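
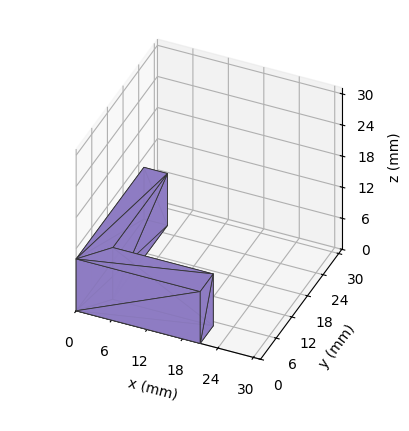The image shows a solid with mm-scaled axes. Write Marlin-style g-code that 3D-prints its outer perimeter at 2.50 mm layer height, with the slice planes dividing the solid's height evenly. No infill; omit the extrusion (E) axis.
Reading the render: the shape is an L-shaped prism: outer 21 × 26 mm, arm thicknesses ≈ 5 mm (horizontal) and 4 mm (vertical), extruded 10 mm in z (dimensions read to the nearest mm from the axis ticks). For the g-code, the solid's height is divided into equal slices at the stated Δz and each level perimeter traced with G1 moves after a G0 lift.

; perimeter-only toolpath
G21 ; units = mm
G90 ; absolute positioning
G28 ; home
; layer 1
G0 Z2.50
G0 X0.00 Y0.00
G1 X21.00 Y0.00
G1 X21.00 Y5.00
G1 X4.00 Y5.00
G1 X4.00 Y26.00
G1 X0.00 Y26.00
G1 X0.00 Y0.00
; layer 2
G0 Z5.00
G0 X0.00 Y0.00
G1 X21.00 Y0.00
G1 X21.00 Y5.00
G1 X4.00 Y5.00
G1 X4.00 Y26.00
G1 X0.00 Y26.00
G1 X0.00 Y0.00
; layer 3
G0 Z7.50
G0 X0.00 Y0.00
G1 X21.00 Y0.00
G1 X21.00 Y5.00
G1 X4.00 Y5.00
G1 X4.00 Y26.00
G1 X0.00 Y26.00
G1 X0.00 Y0.00
; layer 4
G0 Z10.00
G0 X0.00 Y0.00
G1 X21.00 Y0.00
G1 X21.00 Y5.00
G1 X4.00 Y5.00
G1 X4.00 Y26.00
G1 X0.00 Y26.00
G1 X0.00 Y0.00
M2 ; end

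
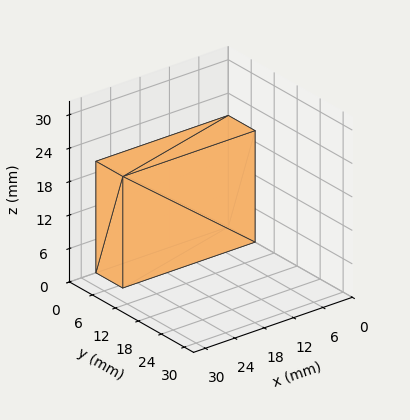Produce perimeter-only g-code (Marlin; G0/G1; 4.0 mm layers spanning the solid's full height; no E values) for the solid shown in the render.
Reading the render: the shape is a rectangular box, roughly 27 × 7 mm footprint and 20 mm tall (dimensions read to the nearest mm from the axis ticks). For the g-code, the solid's height is divided into equal slices at the stated Δz and each level perimeter traced with G1 moves after a G0 lift.

; perimeter-only toolpath
G21 ; units = mm
G90 ; absolute positioning
G28 ; home
; layer 1
G0 Z4.0
G0 X0.0 Y0.0
G1 X27.0 Y0.0
G1 X27.0 Y7.0
G1 X0.0 Y7.0
G1 X0.0 Y0.0
; layer 2
G0 Z8.0
G0 X0.0 Y0.0
G1 X27.0 Y0.0
G1 X27.0 Y7.0
G1 X0.0 Y7.0
G1 X0.0 Y0.0
; layer 3
G0 Z12.0
G0 X0.0 Y0.0
G1 X27.0 Y0.0
G1 X27.0 Y7.0
G1 X0.0 Y7.0
G1 X0.0 Y0.0
; layer 4
G0 Z16.0
G0 X0.0 Y0.0
G1 X27.0 Y0.0
G1 X27.0 Y7.0
G1 X0.0 Y7.0
G1 X0.0 Y0.0
; layer 5
G0 Z20.0
G0 X0.0 Y0.0
G1 X27.0 Y0.0
G1 X27.0 Y7.0
G1 X0.0 Y7.0
G1 X0.0 Y0.0
M2 ; end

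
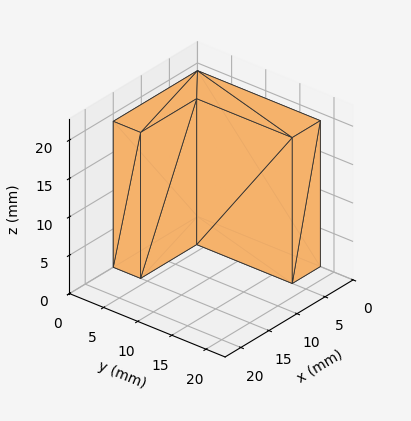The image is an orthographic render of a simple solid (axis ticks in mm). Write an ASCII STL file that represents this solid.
Reading the render: the shape is an L-shaped prism: outer 15 × 18 mm, arm thicknesses ≈ 4 mm (horizontal) and 5 mm (vertical), extruded 19 mm in z (dimensions read to the nearest mm from the axis ticks). For the STL, each face is triangulated and given an outward normal.

solid part
  facet normal 0.0000 0.0000 -1.0000
    outer loop
      vertex 15.0 4.0 0.0
      vertex 15.0 0.0 0.0
      vertex 0.0 0.0 0.0
    endloop
  endfacet
  facet normal 0.0000 0.0000 -1.0000
    outer loop
      vertex 5.0 4.0 0.0
      vertex 15.0 4.0 0.0
      vertex 0.0 0.0 0.0
    endloop
  endfacet
  facet normal 0.0000 0.0000 -1.0000
    outer loop
      vertex 5.0 18.0 0.0
      vertex 5.0 4.0 0.0
      vertex 0.0 0.0 0.0
    endloop
  endfacet
  facet normal 0.0000 0.0000 -1.0000
    outer loop
      vertex 0.0 18.0 0.0
      vertex 5.0 18.0 0.0
      vertex 0.0 0.0 0.0
    endloop
  endfacet
  facet normal 0.0000 0.0000 1.0000
    outer loop
      vertex 0.0 0.0 19.0
      vertex 15.0 0.0 19.0
      vertex 15.0 4.0 19.0
    endloop
  endfacet
  facet normal 0.0000 0.0000 1.0000
    outer loop
      vertex 0.0 0.0 19.0
      vertex 15.0 4.0 19.0
      vertex 5.0 4.0 19.0
    endloop
  endfacet
  facet normal 0.0000 0.0000 1.0000
    outer loop
      vertex 0.0 0.0 19.0
      vertex 5.0 4.0 19.0
      vertex 5.0 18.0 19.0
    endloop
  endfacet
  facet normal 0.0000 0.0000 1.0000
    outer loop
      vertex 0.0 0.0 19.0
      vertex 5.0 18.0 19.0
      vertex 0.0 18.0 19.0
    endloop
  endfacet
  facet normal 0.0000 -1.0000 0.0000
    outer loop
      vertex 0.0 0.0 0.0
      vertex 15.0 0.0 0.0
      vertex 15.0 0.0 19.0
    endloop
  endfacet
  facet normal 0.0000 -1.0000 0.0000
    outer loop
      vertex 0.0 0.0 0.0
      vertex 15.0 0.0 19.0
      vertex 0.0 0.0 19.0
    endloop
  endfacet
  facet normal 1.0000 0.0000 0.0000
    outer loop
      vertex 15.0 0.0 0.0
      vertex 15.0 4.0 0.0
      vertex 15.0 4.0 19.0
    endloop
  endfacet
  facet normal 1.0000 0.0000 0.0000
    outer loop
      vertex 15.0 0.0 0.0
      vertex 15.0 4.0 19.0
      vertex 15.0 0.0 19.0
    endloop
  endfacet
  facet normal 0.0000 1.0000 0.0000
    outer loop
      vertex 15.0 4.0 0.0
      vertex 5.0 4.0 0.0
      vertex 5.0 4.0 19.0
    endloop
  endfacet
  facet normal 0.0000 1.0000 0.0000
    outer loop
      vertex 15.0 4.0 0.0
      vertex 5.0 4.0 19.0
      vertex 15.0 4.0 19.0
    endloop
  endfacet
  facet normal 1.0000 0.0000 0.0000
    outer loop
      vertex 5.0 4.0 0.0
      vertex 5.0 18.0 0.0
      vertex 5.0 18.0 19.0
    endloop
  endfacet
  facet normal 1.0000 0.0000 0.0000
    outer loop
      vertex 5.0 4.0 0.0
      vertex 5.0 18.0 19.0
      vertex 5.0 4.0 19.0
    endloop
  endfacet
  facet normal 0.0000 1.0000 0.0000
    outer loop
      vertex 5.0 18.0 0.0
      vertex 0.0 18.0 0.0
      vertex 0.0 18.0 19.0
    endloop
  endfacet
  facet normal 0.0000 1.0000 0.0000
    outer loop
      vertex 5.0 18.0 0.0
      vertex 0.0 18.0 19.0
      vertex 5.0 18.0 19.0
    endloop
  endfacet
  facet normal -1.0000 0.0000 0.0000
    outer loop
      vertex 0.0 18.0 0.0
      vertex 0.0 0.0 0.0
      vertex 0.0 0.0 19.0
    endloop
  endfacet
  facet normal -1.0000 0.0000 0.0000
    outer loop
      vertex 0.0 18.0 0.0
      vertex 0.0 0.0 19.0
      vertex 0.0 18.0 19.0
    endloop
  endfacet
endsolid part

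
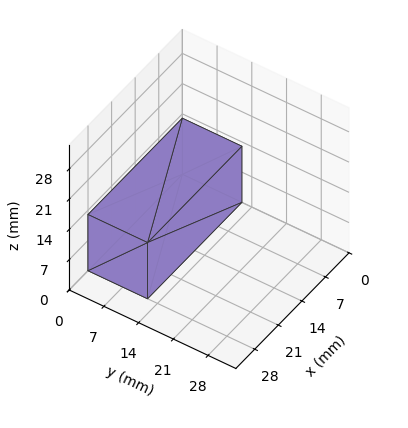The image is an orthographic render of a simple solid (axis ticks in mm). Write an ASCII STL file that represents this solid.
Reading the render: the shape is a rectangular box, roughly 28 × 12 mm footprint and 13 mm tall (dimensions read to the nearest mm from the axis ticks). For the STL, each face is triangulated and given an outward normal.

solid part
  facet normal 0.0000 0.0000 -1.0000
    outer loop
      vertex 28.00 12.00 0.00
      vertex 28.00 0.00 0.00
      vertex 0.00 0.00 0.00
    endloop
  endfacet
  facet normal 0.0000 0.0000 -1.0000
    outer loop
      vertex 0.00 12.00 0.00
      vertex 28.00 12.00 0.00
      vertex 0.00 0.00 0.00
    endloop
  endfacet
  facet normal 0.0000 0.0000 1.0000
    outer loop
      vertex 0.00 0.00 13.00
      vertex 28.00 0.00 13.00
      vertex 28.00 12.00 13.00
    endloop
  endfacet
  facet normal 0.0000 0.0000 1.0000
    outer loop
      vertex 0.00 0.00 13.00
      vertex 28.00 12.00 13.00
      vertex 0.00 12.00 13.00
    endloop
  endfacet
  facet normal 0.0000 -1.0000 0.0000
    outer loop
      vertex 0.00 0.00 0.00
      vertex 28.00 0.00 0.00
      vertex 28.00 0.00 13.00
    endloop
  endfacet
  facet normal 0.0000 -1.0000 0.0000
    outer loop
      vertex 0.00 0.00 0.00
      vertex 28.00 0.00 13.00
      vertex 0.00 0.00 13.00
    endloop
  endfacet
  facet normal 0.0000 1.0000 0.0000
    outer loop
      vertex 28.00 12.00 13.00
      vertex 28.00 12.00 0.00
      vertex 0.00 12.00 0.00
    endloop
  endfacet
  facet normal 0.0000 1.0000 0.0000
    outer loop
      vertex 0.00 12.00 13.00
      vertex 28.00 12.00 13.00
      vertex 0.00 12.00 0.00
    endloop
  endfacet
  facet normal -1.0000 0.0000 0.0000
    outer loop
      vertex 0.00 12.00 13.00
      vertex 0.00 12.00 0.00
      vertex 0.00 0.00 0.00
    endloop
  endfacet
  facet normal -1.0000 0.0000 0.0000
    outer loop
      vertex 0.00 0.00 13.00
      vertex 0.00 12.00 13.00
      vertex 0.00 0.00 0.00
    endloop
  endfacet
  facet normal 1.0000 0.0000 0.0000
    outer loop
      vertex 28.00 0.00 0.00
      vertex 28.00 12.00 0.00
      vertex 28.00 12.00 13.00
    endloop
  endfacet
  facet normal 1.0000 0.0000 0.0000
    outer loop
      vertex 28.00 0.00 0.00
      vertex 28.00 12.00 13.00
      vertex 28.00 0.00 13.00
    endloop
  endfacet
endsolid part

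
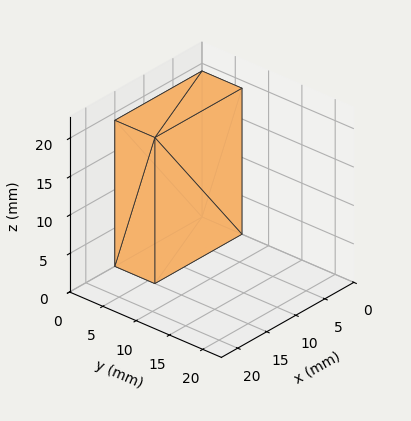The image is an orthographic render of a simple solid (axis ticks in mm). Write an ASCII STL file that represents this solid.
Reading the render: the shape is a rectangular box, roughly 15 × 6 mm footprint and 19 mm tall (dimensions read to the nearest mm from the axis ticks). For the STL, each face is triangulated and given an outward normal.

solid part
  facet normal 0.0000 0.0000 -1.0000
    outer loop
      vertex 15.000 6.000 0.000
      vertex 15.000 0.000 0.000
      vertex 0.000 0.000 0.000
    endloop
  endfacet
  facet normal 0.0000 0.0000 -1.0000
    outer loop
      vertex 0.000 6.000 0.000
      vertex 15.000 6.000 0.000
      vertex 0.000 0.000 0.000
    endloop
  endfacet
  facet normal 0.0000 0.0000 1.0000
    outer loop
      vertex 0.000 0.000 19.000
      vertex 15.000 0.000 19.000
      vertex 15.000 6.000 19.000
    endloop
  endfacet
  facet normal 0.0000 0.0000 1.0000
    outer loop
      vertex 0.000 0.000 19.000
      vertex 15.000 6.000 19.000
      vertex 0.000 6.000 19.000
    endloop
  endfacet
  facet normal 0.0000 -1.0000 0.0000
    outer loop
      vertex 0.000 0.000 0.000
      vertex 15.000 0.000 0.000
      vertex 15.000 0.000 19.000
    endloop
  endfacet
  facet normal 0.0000 -1.0000 0.0000
    outer loop
      vertex 0.000 0.000 0.000
      vertex 15.000 0.000 19.000
      vertex 0.000 0.000 19.000
    endloop
  endfacet
  facet normal 0.0000 1.0000 0.0000
    outer loop
      vertex 15.000 6.000 19.000
      vertex 15.000 6.000 0.000
      vertex 0.000 6.000 0.000
    endloop
  endfacet
  facet normal 0.0000 1.0000 0.0000
    outer loop
      vertex 0.000 6.000 19.000
      vertex 15.000 6.000 19.000
      vertex 0.000 6.000 0.000
    endloop
  endfacet
  facet normal -1.0000 0.0000 0.0000
    outer loop
      vertex 0.000 6.000 19.000
      vertex 0.000 6.000 0.000
      vertex 0.000 0.000 0.000
    endloop
  endfacet
  facet normal -1.0000 0.0000 0.0000
    outer loop
      vertex 0.000 0.000 19.000
      vertex 0.000 6.000 19.000
      vertex 0.000 0.000 0.000
    endloop
  endfacet
  facet normal 1.0000 0.0000 0.0000
    outer loop
      vertex 15.000 0.000 0.000
      vertex 15.000 6.000 0.000
      vertex 15.000 6.000 19.000
    endloop
  endfacet
  facet normal 1.0000 0.0000 0.0000
    outer loop
      vertex 15.000 0.000 0.000
      vertex 15.000 6.000 19.000
      vertex 15.000 0.000 19.000
    endloop
  endfacet
endsolid part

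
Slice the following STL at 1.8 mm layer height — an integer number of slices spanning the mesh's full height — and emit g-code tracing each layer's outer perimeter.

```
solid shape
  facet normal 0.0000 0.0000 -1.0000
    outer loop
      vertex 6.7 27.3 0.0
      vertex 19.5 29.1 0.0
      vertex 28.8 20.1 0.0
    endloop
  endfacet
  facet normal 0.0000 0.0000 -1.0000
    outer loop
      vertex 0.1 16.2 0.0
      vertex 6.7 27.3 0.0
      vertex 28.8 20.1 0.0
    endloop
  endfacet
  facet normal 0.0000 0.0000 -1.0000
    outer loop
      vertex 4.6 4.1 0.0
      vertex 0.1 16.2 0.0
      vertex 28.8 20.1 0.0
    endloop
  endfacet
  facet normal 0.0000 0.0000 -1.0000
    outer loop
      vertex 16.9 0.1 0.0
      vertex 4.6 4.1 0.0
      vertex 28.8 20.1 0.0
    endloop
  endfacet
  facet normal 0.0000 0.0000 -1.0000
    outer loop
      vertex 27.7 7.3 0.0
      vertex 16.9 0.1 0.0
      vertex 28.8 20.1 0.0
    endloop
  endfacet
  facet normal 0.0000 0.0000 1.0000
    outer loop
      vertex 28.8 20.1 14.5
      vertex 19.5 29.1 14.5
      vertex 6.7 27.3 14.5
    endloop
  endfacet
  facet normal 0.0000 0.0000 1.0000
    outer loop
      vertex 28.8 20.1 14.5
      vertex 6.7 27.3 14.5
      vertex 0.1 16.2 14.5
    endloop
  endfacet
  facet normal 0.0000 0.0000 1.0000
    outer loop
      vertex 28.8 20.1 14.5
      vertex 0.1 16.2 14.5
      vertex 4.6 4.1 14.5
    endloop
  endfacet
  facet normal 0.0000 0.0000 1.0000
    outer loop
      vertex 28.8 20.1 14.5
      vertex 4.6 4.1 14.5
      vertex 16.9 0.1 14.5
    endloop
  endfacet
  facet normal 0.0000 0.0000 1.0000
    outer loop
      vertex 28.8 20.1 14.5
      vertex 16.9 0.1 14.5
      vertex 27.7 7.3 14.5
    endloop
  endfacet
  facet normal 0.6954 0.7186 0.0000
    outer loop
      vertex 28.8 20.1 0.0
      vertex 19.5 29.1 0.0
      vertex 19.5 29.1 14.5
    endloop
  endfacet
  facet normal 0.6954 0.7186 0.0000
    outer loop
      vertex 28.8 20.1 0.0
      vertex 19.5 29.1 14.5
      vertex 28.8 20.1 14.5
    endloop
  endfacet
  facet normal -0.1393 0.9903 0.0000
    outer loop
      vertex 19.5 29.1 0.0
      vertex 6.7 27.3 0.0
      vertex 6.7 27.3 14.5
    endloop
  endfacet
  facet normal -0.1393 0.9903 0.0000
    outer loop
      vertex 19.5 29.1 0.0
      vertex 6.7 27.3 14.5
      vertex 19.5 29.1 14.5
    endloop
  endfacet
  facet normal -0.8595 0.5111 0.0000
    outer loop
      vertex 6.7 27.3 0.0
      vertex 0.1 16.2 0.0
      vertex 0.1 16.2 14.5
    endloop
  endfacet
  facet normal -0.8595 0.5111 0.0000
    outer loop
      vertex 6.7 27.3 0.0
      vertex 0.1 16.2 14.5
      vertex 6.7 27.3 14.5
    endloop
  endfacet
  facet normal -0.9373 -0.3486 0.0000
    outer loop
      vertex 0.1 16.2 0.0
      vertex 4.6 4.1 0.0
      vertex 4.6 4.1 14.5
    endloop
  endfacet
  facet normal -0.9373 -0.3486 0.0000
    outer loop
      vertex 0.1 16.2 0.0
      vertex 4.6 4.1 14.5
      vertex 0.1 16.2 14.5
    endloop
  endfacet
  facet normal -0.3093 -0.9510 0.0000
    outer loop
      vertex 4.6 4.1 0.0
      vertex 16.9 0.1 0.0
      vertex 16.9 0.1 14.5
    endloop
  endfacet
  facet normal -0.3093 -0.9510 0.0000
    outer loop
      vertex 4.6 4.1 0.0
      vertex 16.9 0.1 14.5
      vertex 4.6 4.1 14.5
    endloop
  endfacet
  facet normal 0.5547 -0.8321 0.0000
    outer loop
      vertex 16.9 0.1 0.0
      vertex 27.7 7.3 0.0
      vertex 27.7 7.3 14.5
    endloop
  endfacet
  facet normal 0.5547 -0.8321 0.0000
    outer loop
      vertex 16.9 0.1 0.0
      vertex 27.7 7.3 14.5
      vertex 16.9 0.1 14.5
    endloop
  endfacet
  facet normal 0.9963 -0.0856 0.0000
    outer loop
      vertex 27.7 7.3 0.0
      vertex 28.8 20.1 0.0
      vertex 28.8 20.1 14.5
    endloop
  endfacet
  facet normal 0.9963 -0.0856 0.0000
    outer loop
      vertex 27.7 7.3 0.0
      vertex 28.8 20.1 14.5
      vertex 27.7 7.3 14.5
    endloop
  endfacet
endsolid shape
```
; perimeter-only toolpath
G21 ; units = mm
G90 ; absolute positioning
G28 ; home
; layer 1
G0 Z1.8
G0 X28.8 Y20.1
G1 X19.5 Y29.1
G1 X6.7 Y27.3
G1 X0.1 Y16.2
G1 X4.6 Y4.1
G1 X16.9 Y0.1
G1 X27.7 Y7.3
G1 X28.8 Y20.1
; layer 2
G0 Z3.6
G0 X28.8 Y20.1
G1 X19.5 Y29.1
G1 X6.7 Y27.3
G1 X0.1 Y16.2
G1 X4.6 Y4.1
G1 X16.9 Y0.1
G1 X27.7 Y7.3
G1 X28.8 Y20.1
; layer 3
G0 Z5.4
G0 X28.8 Y20.1
G1 X19.5 Y29.1
G1 X6.7 Y27.3
G1 X0.1 Y16.2
G1 X4.6 Y4.1
G1 X16.9 Y0.1
G1 X27.7 Y7.3
G1 X28.8 Y20.1
; layer 4
G0 Z7.2
G0 X28.8 Y20.1
G1 X19.5 Y29.1
G1 X6.7 Y27.3
G1 X0.1 Y16.2
G1 X4.6 Y4.1
G1 X16.9 Y0.1
G1 X27.7 Y7.3
G1 X28.8 Y20.1
; layer 5
G0 Z9.1
G0 X28.8 Y20.1
G1 X19.5 Y29.1
G1 X6.7 Y27.3
G1 X0.1 Y16.2
G1 X4.6 Y4.1
G1 X16.9 Y0.1
G1 X27.7 Y7.3
G1 X28.8 Y20.1
; layer 6
G0 Z10.9
G0 X28.8 Y20.1
G1 X19.5 Y29.1
G1 X6.7 Y27.3
G1 X0.1 Y16.2
G1 X4.6 Y4.1
G1 X16.9 Y0.1
G1 X27.7 Y7.3
G1 X28.8 Y20.1
; layer 7
G0 Z12.7
G0 X28.8 Y20.1
G1 X19.5 Y29.1
G1 X6.7 Y27.3
G1 X0.1 Y16.2
G1 X4.6 Y4.1
G1 X16.9 Y0.1
G1 X27.7 Y7.3
G1 X28.8 Y20.1
; layer 8
G0 Z14.5
G0 X28.8 Y20.1
G1 X19.5 Y29.1
G1 X6.7 Y27.3
G1 X0.1 Y16.2
G1 X4.6 Y4.1
G1 X16.9 Y0.1
G1 X27.7 Y7.3
G1 X28.8 Y20.1
M2 ; end

The solid is a regular 7-sided prism (a cylinder approximated with 7 flat sides), circumscribed radius ≈ 14.9 mm, height ≈ 14.5 mm. Slicing at Δz = 1.8 mm — 8 equal slices spanning the solid's height, so layer i sits at z = i·h/8 — gives 8 non-empty perimeters. Each is a 7-segment closed polygon; G0 lifts to the layer z and rapids to the start vertex, then G1 traces the edges.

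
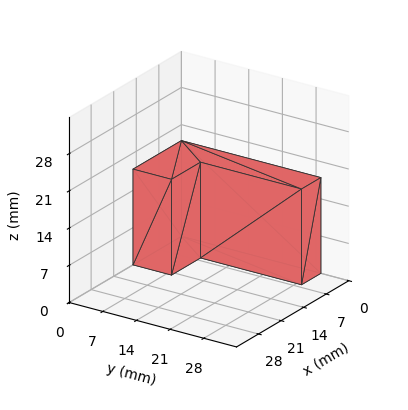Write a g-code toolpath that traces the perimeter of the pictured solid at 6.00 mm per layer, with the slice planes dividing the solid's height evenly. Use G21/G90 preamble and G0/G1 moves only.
Reading the render: the shape is an L-shaped prism: outer 15 × 29 mm, arm thicknesses ≈ 8 mm (horizontal) and 6 mm (vertical), extruded 18 mm in z (dimensions read to the nearest mm from the axis ticks). For the g-code, the solid's height is divided into equal slices at the stated Δz and each level perimeter traced with G1 moves after a G0 lift.

; perimeter-only toolpath
G21 ; units = mm
G90 ; absolute positioning
G28 ; home
; layer 1
G0 Z6.00
G0 X0.00 Y0.00
G1 X15.00 Y0.00
G1 X15.00 Y8.00
G1 X6.00 Y8.00
G1 X6.00 Y29.00
G1 X0.00 Y29.00
G1 X0.00 Y0.00
; layer 2
G0 Z12.00
G0 X0.00 Y0.00
G1 X15.00 Y0.00
G1 X15.00 Y8.00
G1 X6.00 Y8.00
G1 X6.00 Y29.00
G1 X0.00 Y29.00
G1 X0.00 Y0.00
; layer 3
G0 Z18.00
G0 X0.00 Y0.00
G1 X15.00 Y0.00
G1 X15.00 Y8.00
G1 X6.00 Y8.00
G1 X6.00 Y29.00
G1 X0.00 Y29.00
G1 X0.00 Y0.00
M2 ; end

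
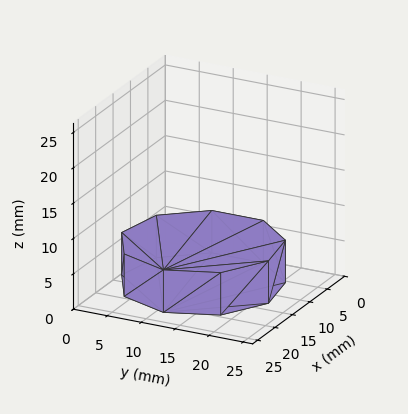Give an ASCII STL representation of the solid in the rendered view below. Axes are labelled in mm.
Reading the render: the shape is a regular 9-sided prism (a cylinder approximated with 9 flat sides), circumscribed radius ≈ 11 mm, height ≈ 6 mm (dimensions read to the nearest mm from the axis ticks). For the STL, each face is triangulated and given an outward normal.

solid part
  facet normal 0.0000 0.0000 -1.0000
    outer loop
      vertex 12.9 21.8 0.0
      vertex 19.4 18.1 0.0
      vertex 22.0 11.0 0.0
    endloop
  endfacet
  facet normal 0.0000 0.0000 -1.0000
    outer loop
      vertex 5.5 20.5 0.0
      vertex 12.9 21.8 0.0
      vertex 22.0 11.0 0.0
    endloop
  endfacet
  facet normal 0.0000 0.0000 -1.0000
    outer loop
      vertex 0.7 14.8 0.0
      vertex 5.5 20.5 0.0
      vertex 22.0 11.0 0.0
    endloop
  endfacet
  facet normal 0.0000 0.0000 -1.0000
    outer loop
      vertex 0.7 7.2 0.0
      vertex 0.7 14.8 0.0
      vertex 22.0 11.0 0.0
    endloop
  endfacet
  facet normal 0.0000 0.0000 -1.0000
    outer loop
      vertex 5.5 1.5 0.0
      vertex 0.7 7.2 0.0
      vertex 22.0 11.0 0.0
    endloop
  endfacet
  facet normal 0.0000 0.0000 -1.0000
    outer loop
      vertex 12.9 0.2 0.0
      vertex 5.5 1.5 0.0
      vertex 22.0 11.0 0.0
    endloop
  endfacet
  facet normal 0.0000 0.0000 -1.0000
    outer loop
      vertex 19.4 3.9 0.0
      vertex 12.9 0.2 0.0
      vertex 22.0 11.0 0.0
    endloop
  endfacet
  facet normal 0.0000 0.0000 1.0000
    outer loop
      vertex 22.0 11.0 6.0
      vertex 19.4 18.1 6.0
      vertex 12.9 21.8 6.0
    endloop
  endfacet
  facet normal 0.0000 0.0000 1.0000
    outer loop
      vertex 22.0 11.0 6.0
      vertex 12.9 21.8 6.0
      vertex 5.5 20.5 6.0
    endloop
  endfacet
  facet normal 0.0000 0.0000 1.0000
    outer loop
      vertex 22.0 11.0 6.0
      vertex 5.5 20.5 6.0
      vertex 0.7 14.8 6.0
    endloop
  endfacet
  facet normal 0.0000 0.0000 1.0000
    outer loop
      vertex 22.0 11.0 6.0
      vertex 0.7 14.8 6.0
      vertex 0.7 7.2 6.0
    endloop
  endfacet
  facet normal 0.0000 0.0000 1.0000
    outer loop
      vertex 22.0 11.0 6.0
      vertex 0.7 7.2 6.0
      vertex 5.5 1.5 6.0
    endloop
  endfacet
  facet normal 0.0000 0.0000 1.0000
    outer loop
      vertex 22.0 11.0 6.0
      vertex 5.5 1.5 6.0
      vertex 12.9 0.2 6.0
    endloop
  endfacet
  facet normal 0.0000 0.0000 1.0000
    outer loop
      vertex 22.0 11.0 6.0
      vertex 12.9 0.2 6.0
      vertex 19.4 3.9 6.0
    endloop
  endfacet
  facet normal 0.9390 0.3439 0.0000
    outer loop
      vertex 22.0 11.0 0.0
      vertex 19.4 18.1 0.0
      vertex 19.4 18.1 6.0
    endloop
  endfacet
  facet normal 0.9390 0.3439 0.0000
    outer loop
      vertex 22.0 11.0 0.0
      vertex 19.4 18.1 6.0
      vertex 22.0 11.0 6.0
    endloop
  endfacet
  facet normal 0.4947 0.8691 0.0000
    outer loop
      vertex 19.4 18.1 0.0
      vertex 12.9 21.8 0.0
      vertex 12.9 21.8 6.0
    endloop
  endfacet
  facet normal 0.4947 0.8691 0.0000
    outer loop
      vertex 19.4 18.1 0.0
      vertex 12.9 21.8 6.0
      vertex 19.4 18.1 6.0
    endloop
  endfacet
  facet normal -0.1730 0.9849 0.0000
    outer loop
      vertex 12.9 21.8 0.0
      vertex 5.5 20.5 0.0
      vertex 5.5 20.5 6.0
    endloop
  endfacet
  facet normal -0.1730 0.9849 0.0000
    outer loop
      vertex 12.9 21.8 0.0
      vertex 5.5 20.5 6.0
      vertex 12.9 21.8 6.0
    endloop
  endfacet
  facet normal -0.7649 0.6441 0.0000
    outer loop
      vertex 5.5 20.5 0.0
      vertex 0.7 14.8 0.0
      vertex 0.7 14.8 6.0
    endloop
  endfacet
  facet normal -0.7649 0.6441 0.0000
    outer loop
      vertex 5.5 20.5 0.0
      vertex 0.7 14.8 6.0
      vertex 5.5 20.5 6.0
    endloop
  endfacet
  facet normal -1.0000 0.0000 0.0000
    outer loop
      vertex 0.7 14.8 0.0
      vertex 0.7 7.2 0.0
      vertex 0.7 7.2 6.0
    endloop
  endfacet
  facet normal -1.0000 0.0000 0.0000
    outer loop
      vertex 0.7 14.8 0.0
      vertex 0.7 7.2 6.0
      vertex 0.7 14.8 6.0
    endloop
  endfacet
  facet normal -0.7649 -0.6441 0.0000
    outer loop
      vertex 0.7 7.2 0.0
      vertex 5.5 1.5 0.0
      vertex 5.5 1.5 6.0
    endloop
  endfacet
  facet normal -0.7649 -0.6441 0.0000
    outer loop
      vertex 0.7 7.2 0.0
      vertex 5.5 1.5 6.0
      vertex 0.7 7.2 6.0
    endloop
  endfacet
  facet normal -0.1730 -0.9849 0.0000
    outer loop
      vertex 5.5 1.5 0.0
      vertex 12.9 0.2 0.0
      vertex 12.9 0.2 6.0
    endloop
  endfacet
  facet normal -0.1730 -0.9849 0.0000
    outer loop
      vertex 5.5 1.5 0.0
      vertex 12.9 0.2 6.0
      vertex 5.5 1.5 6.0
    endloop
  endfacet
  facet normal 0.4947 -0.8691 0.0000
    outer loop
      vertex 12.9 0.2 0.0
      vertex 19.4 3.9 0.0
      vertex 19.4 3.9 6.0
    endloop
  endfacet
  facet normal 0.4947 -0.8691 0.0000
    outer loop
      vertex 12.9 0.2 0.0
      vertex 19.4 3.9 6.0
      vertex 12.9 0.2 6.0
    endloop
  endfacet
  facet normal 0.9390 -0.3439 0.0000
    outer loop
      vertex 19.4 3.9 0.0
      vertex 22.0 11.0 0.0
      vertex 22.0 11.0 6.0
    endloop
  endfacet
  facet normal 0.9390 -0.3439 0.0000
    outer loop
      vertex 19.4 3.9 0.0
      vertex 22.0 11.0 6.0
      vertex 19.4 3.9 6.0
    endloop
  endfacet
endsolid part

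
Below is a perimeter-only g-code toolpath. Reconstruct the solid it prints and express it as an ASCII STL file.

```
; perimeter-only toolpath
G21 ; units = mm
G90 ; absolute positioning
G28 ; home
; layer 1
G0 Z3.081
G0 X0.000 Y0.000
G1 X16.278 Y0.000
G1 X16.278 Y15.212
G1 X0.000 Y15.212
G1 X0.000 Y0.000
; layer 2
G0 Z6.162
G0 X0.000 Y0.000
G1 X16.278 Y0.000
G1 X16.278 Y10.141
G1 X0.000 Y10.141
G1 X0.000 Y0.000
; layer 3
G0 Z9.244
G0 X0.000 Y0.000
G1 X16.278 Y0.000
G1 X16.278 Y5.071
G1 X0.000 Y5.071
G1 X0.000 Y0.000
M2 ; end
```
solid part
  facet normal 0.0000 0.0000 -1.0000
    outer loop
      vertex 16.278 20.282 0.000
      vertex 16.278 0.000 0.000
      vertex 0.000 0.000 0.000
    endloop
  endfacet
  facet normal 0.0000 0.0000 -1.0000
    outer loop
      vertex 0.000 20.282 0.000
      vertex 16.278 20.282 0.000
      vertex 0.000 0.000 0.000
    endloop
  endfacet
  facet normal 0.0000 -1.0000 0.0000
    outer loop
      vertex 0.000 0.000 0.000
      vertex 16.278 0.000 0.000
      vertex 16.278 0.000 12.325
    endloop
  endfacet
  facet normal 0.0000 -1.0000 0.0000
    outer loop
      vertex 0.000 0.000 0.000
      vertex 16.278 0.000 12.325
      vertex 0.000 0.000 12.325
    endloop
  endfacet
  facet normal 0.0000 0.5193 0.8546
    outer loop
      vertex 0.000 0.000 12.325
      vertex 16.278 0.000 12.325
      vertex 16.278 20.282 0.000
    endloop
  endfacet
  facet normal 0.0000 0.5193 0.8546
    outer loop
      vertex 0.000 0.000 12.325
      vertex 16.278 20.282 0.000
      vertex 0.000 20.282 0.000
    endloop
  endfacet
  facet normal -1.0000 0.0000 0.0000
    outer loop
      vertex 0.000 0.000 12.325
      vertex 0.000 20.282 0.000
      vertex 0.000 0.000 0.000
    endloop
  endfacet
  facet normal 1.0000 0.0000 0.0000
    outer loop
      vertex 16.278 0.000 0.000
      vertex 16.278 20.282 0.000
      vertex 16.278 0.000 12.325
    endloop
  endfacet
endsolid part

The G0 Z moves step by Δz≈3.081 mm. The G1 loops shrink linearly with z, so the solid tapers from its base footprint up to z≈12.3. Closing with a flat bottom cap and the tapered top and triangulating gives 8 facets — a wedge (ramp): 16.3 × 20.3 mm base, rising to 12.3 mm along the y=0 edge and sloping linearly to z=0 at y=20.3.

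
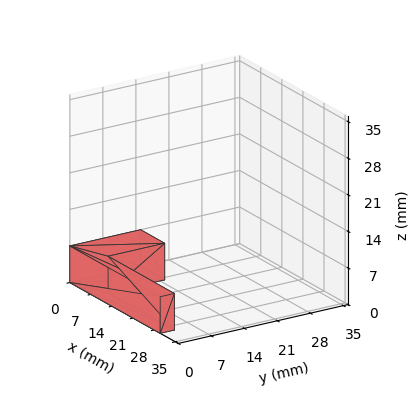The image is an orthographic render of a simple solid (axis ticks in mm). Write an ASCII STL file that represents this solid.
Reading the render: the shape is an L-shaped prism: outer 30 × 15 mm, arm thicknesses ≈ 3 mm (horizontal) and 8 mm (vertical), extruded 7 mm in z (dimensions read to the nearest mm from the axis ticks). For the STL, each face is triangulated and given an outward normal.

solid part
  facet normal 0.0000 0.0000 -1.0000
    outer loop
      vertex 30.000 3.000 0.000
      vertex 30.000 0.000 0.000
      vertex 0.000 0.000 0.000
    endloop
  endfacet
  facet normal 0.0000 0.0000 -1.0000
    outer loop
      vertex 8.000 3.000 0.000
      vertex 30.000 3.000 0.000
      vertex 0.000 0.000 0.000
    endloop
  endfacet
  facet normal 0.0000 0.0000 -1.0000
    outer loop
      vertex 8.000 15.000 0.000
      vertex 8.000 3.000 0.000
      vertex 0.000 0.000 0.000
    endloop
  endfacet
  facet normal 0.0000 0.0000 -1.0000
    outer loop
      vertex 0.000 15.000 0.000
      vertex 8.000 15.000 0.000
      vertex 0.000 0.000 0.000
    endloop
  endfacet
  facet normal 0.0000 0.0000 1.0000
    outer loop
      vertex 0.000 0.000 7.000
      vertex 30.000 0.000 7.000
      vertex 30.000 3.000 7.000
    endloop
  endfacet
  facet normal 0.0000 0.0000 1.0000
    outer loop
      vertex 0.000 0.000 7.000
      vertex 30.000 3.000 7.000
      vertex 8.000 3.000 7.000
    endloop
  endfacet
  facet normal 0.0000 0.0000 1.0000
    outer loop
      vertex 0.000 0.000 7.000
      vertex 8.000 3.000 7.000
      vertex 8.000 15.000 7.000
    endloop
  endfacet
  facet normal 0.0000 0.0000 1.0000
    outer loop
      vertex 0.000 0.000 7.000
      vertex 8.000 15.000 7.000
      vertex 0.000 15.000 7.000
    endloop
  endfacet
  facet normal 0.0000 -1.0000 0.0000
    outer loop
      vertex 0.000 0.000 0.000
      vertex 30.000 0.000 0.000
      vertex 30.000 0.000 7.000
    endloop
  endfacet
  facet normal 0.0000 -1.0000 0.0000
    outer loop
      vertex 0.000 0.000 0.000
      vertex 30.000 0.000 7.000
      vertex 0.000 0.000 7.000
    endloop
  endfacet
  facet normal 1.0000 0.0000 0.0000
    outer loop
      vertex 30.000 0.000 0.000
      vertex 30.000 3.000 0.000
      vertex 30.000 3.000 7.000
    endloop
  endfacet
  facet normal 1.0000 0.0000 0.0000
    outer loop
      vertex 30.000 0.000 0.000
      vertex 30.000 3.000 7.000
      vertex 30.000 0.000 7.000
    endloop
  endfacet
  facet normal 0.0000 1.0000 0.0000
    outer loop
      vertex 30.000 3.000 0.000
      vertex 8.000 3.000 0.000
      vertex 8.000 3.000 7.000
    endloop
  endfacet
  facet normal 0.0000 1.0000 0.0000
    outer loop
      vertex 30.000 3.000 0.000
      vertex 8.000 3.000 7.000
      vertex 30.000 3.000 7.000
    endloop
  endfacet
  facet normal 1.0000 0.0000 0.0000
    outer loop
      vertex 8.000 3.000 0.000
      vertex 8.000 15.000 0.000
      vertex 8.000 15.000 7.000
    endloop
  endfacet
  facet normal 1.0000 0.0000 0.0000
    outer loop
      vertex 8.000 3.000 0.000
      vertex 8.000 15.000 7.000
      vertex 8.000 3.000 7.000
    endloop
  endfacet
  facet normal 0.0000 1.0000 0.0000
    outer loop
      vertex 8.000 15.000 0.000
      vertex 0.000 15.000 0.000
      vertex 0.000 15.000 7.000
    endloop
  endfacet
  facet normal 0.0000 1.0000 0.0000
    outer loop
      vertex 8.000 15.000 0.000
      vertex 0.000 15.000 7.000
      vertex 8.000 15.000 7.000
    endloop
  endfacet
  facet normal -1.0000 0.0000 0.0000
    outer loop
      vertex 0.000 15.000 0.000
      vertex 0.000 0.000 0.000
      vertex 0.000 0.000 7.000
    endloop
  endfacet
  facet normal -1.0000 0.0000 0.0000
    outer loop
      vertex 0.000 15.000 0.000
      vertex 0.000 0.000 7.000
      vertex 0.000 15.000 7.000
    endloop
  endfacet
endsolid part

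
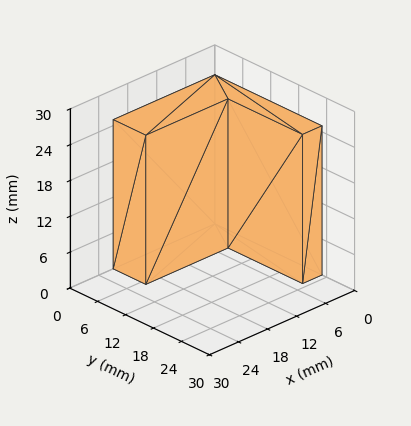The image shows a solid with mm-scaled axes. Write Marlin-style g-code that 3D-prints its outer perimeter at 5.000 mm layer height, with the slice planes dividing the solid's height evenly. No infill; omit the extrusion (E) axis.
Reading the render: the shape is an L-shaped prism: outer 21 × 23 mm, arm thicknesses ≈ 7 mm (horizontal) and 4 mm (vertical), extruded 25 mm in z (dimensions read to the nearest mm from the axis ticks). For the g-code, the solid's height is divided into equal slices at the stated Δz and each level perimeter traced with G1 moves after a G0 lift.

; perimeter-only toolpath
G21 ; units = mm
G90 ; absolute positioning
G28 ; home
; layer 1
G0 Z5.000
G0 X0.000 Y0.000
G1 X21.000 Y0.000
G1 X21.000 Y7.000
G1 X4.000 Y7.000
G1 X4.000 Y23.000
G1 X0.000 Y23.000
G1 X0.000 Y0.000
; layer 2
G0 Z10.000
G0 X0.000 Y0.000
G1 X21.000 Y0.000
G1 X21.000 Y7.000
G1 X4.000 Y7.000
G1 X4.000 Y23.000
G1 X0.000 Y23.000
G1 X0.000 Y0.000
; layer 3
G0 Z15.000
G0 X0.000 Y0.000
G1 X21.000 Y0.000
G1 X21.000 Y7.000
G1 X4.000 Y7.000
G1 X4.000 Y23.000
G1 X0.000 Y23.000
G1 X0.000 Y0.000
; layer 4
G0 Z20.000
G0 X0.000 Y0.000
G1 X21.000 Y0.000
G1 X21.000 Y7.000
G1 X4.000 Y7.000
G1 X4.000 Y23.000
G1 X0.000 Y23.000
G1 X0.000 Y0.000
; layer 5
G0 Z25.000
G0 X0.000 Y0.000
G1 X21.000 Y0.000
G1 X21.000 Y7.000
G1 X4.000 Y7.000
G1 X4.000 Y23.000
G1 X0.000 Y23.000
G1 X0.000 Y0.000
M2 ; end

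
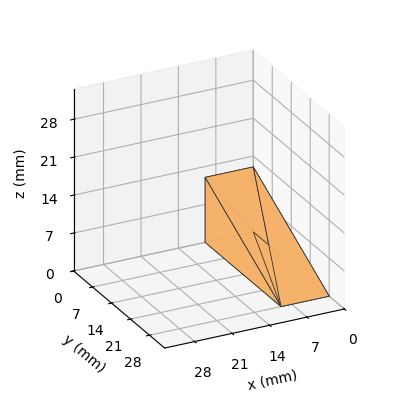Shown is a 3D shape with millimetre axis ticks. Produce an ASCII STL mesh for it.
Reading the render: the shape is a wedge (ramp): 9 × 28 mm base, rising to 12 mm along the y=0 edge and sloping linearly to z=0 at y=28 (dimensions read to the nearest mm from the axis ticks). For the STL, each face is triangulated and given an outward normal.

solid part
  facet normal 0.0000 0.0000 -1.0000
    outer loop
      vertex 9.000 28.000 0.000
      vertex 9.000 0.000 0.000
      vertex 0.000 0.000 0.000
    endloop
  endfacet
  facet normal 0.0000 0.0000 -1.0000
    outer loop
      vertex 0.000 28.000 0.000
      vertex 9.000 28.000 0.000
      vertex 0.000 0.000 0.000
    endloop
  endfacet
  facet normal 0.0000 -1.0000 0.0000
    outer loop
      vertex 0.000 0.000 0.000
      vertex 9.000 0.000 0.000
      vertex 9.000 0.000 12.000
    endloop
  endfacet
  facet normal 0.0000 -1.0000 0.0000
    outer loop
      vertex 0.000 0.000 0.000
      vertex 9.000 0.000 12.000
      vertex 0.000 0.000 12.000
    endloop
  endfacet
  facet normal 0.0000 0.3939 0.9191
    outer loop
      vertex 0.000 0.000 12.000
      vertex 9.000 0.000 12.000
      vertex 9.000 28.000 0.000
    endloop
  endfacet
  facet normal 0.0000 0.3939 0.9191
    outer loop
      vertex 0.000 0.000 12.000
      vertex 9.000 28.000 0.000
      vertex 0.000 28.000 0.000
    endloop
  endfacet
  facet normal -1.0000 0.0000 0.0000
    outer loop
      vertex 0.000 0.000 12.000
      vertex 0.000 28.000 0.000
      vertex 0.000 0.000 0.000
    endloop
  endfacet
  facet normal 1.0000 0.0000 0.0000
    outer loop
      vertex 9.000 0.000 0.000
      vertex 9.000 28.000 0.000
      vertex 9.000 0.000 12.000
    endloop
  endfacet
endsolid part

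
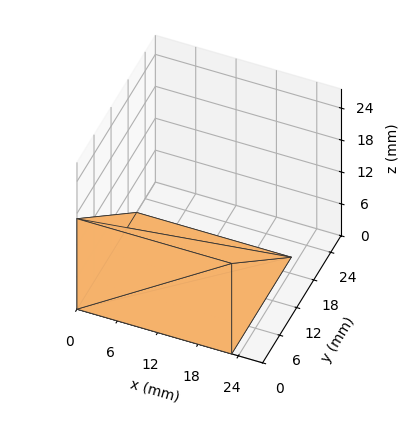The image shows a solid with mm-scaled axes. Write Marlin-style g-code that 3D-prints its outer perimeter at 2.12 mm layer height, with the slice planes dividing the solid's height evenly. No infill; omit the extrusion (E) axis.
Reading the render: the shape is a wedge (ramp): 23 × 21 mm base, rising to 17 mm along the y=0 edge and sloping linearly to z=0 at y=21 (dimensions read to the nearest mm from the axis ticks). For the g-code, the solid's height is divided into equal slices at the stated Δz and each level perimeter traced with G1 moves after a G0 lift.

; perimeter-only toolpath
G21 ; units = mm
G90 ; absolute positioning
G28 ; home
; layer 1
G0 Z2.12
G0 X0.00 Y0.00
G1 X23.00 Y0.00
G1 X23.00 Y18.38
G1 X0.00 Y18.38
G1 X0.00 Y0.00
; layer 2
G0 Z4.25
G0 X0.00 Y0.00
G1 X23.00 Y0.00
G1 X23.00 Y15.75
G1 X0.00 Y15.75
G1 X0.00 Y0.00
; layer 3
G0 Z6.38
G0 X0.00 Y0.00
G1 X23.00 Y0.00
G1 X23.00 Y13.12
G1 X0.00 Y13.12
G1 X0.00 Y0.00
; layer 4
G0 Z8.50
G0 X0.00 Y0.00
G1 X23.00 Y0.00
G1 X23.00 Y10.50
G1 X0.00 Y10.50
G1 X0.00 Y0.00
; layer 5
G0 Z10.62
G0 X0.00 Y0.00
G1 X23.00 Y0.00
G1 X23.00 Y7.88
G1 X0.00 Y7.88
G1 X0.00 Y0.00
; layer 6
G0 Z12.75
G0 X0.00 Y0.00
G1 X23.00 Y0.00
G1 X23.00 Y5.25
G1 X0.00 Y5.25
G1 X0.00 Y0.00
; layer 7
G0 Z14.88
G0 X0.00 Y0.00
G1 X23.00 Y0.00
G1 X23.00 Y2.62
G1 X0.00 Y2.62
G1 X0.00 Y0.00
M2 ; end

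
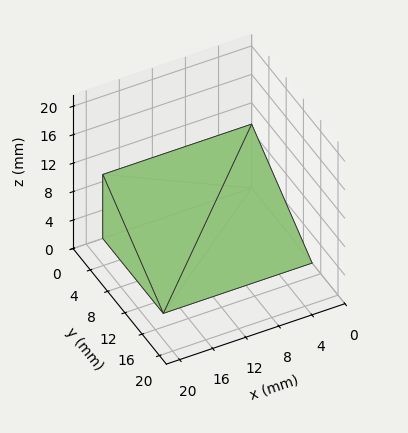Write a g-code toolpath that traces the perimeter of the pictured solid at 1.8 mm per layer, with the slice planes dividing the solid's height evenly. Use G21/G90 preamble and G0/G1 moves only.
Reading the render: the shape is a wedge (ramp): 18 × 14 mm base, rising to 9 mm along the y=0 edge and sloping linearly to z=0 at y=14 (dimensions read to the nearest mm from the axis ticks). For the g-code, the solid's height is divided into equal slices at the stated Δz and each level perimeter traced with G1 moves after a G0 lift.

; perimeter-only toolpath
G21 ; units = mm
G90 ; absolute positioning
G28 ; home
; layer 1
G0 Z1.8
G0 X0.0 Y0.0
G1 X18.0 Y0.0
G1 X18.0 Y11.2
G1 X0.0 Y11.2
G1 X0.0 Y0.0
; layer 2
G0 Z3.6
G0 X0.0 Y0.0
G1 X18.0 Y0.0
G1 X18.0 Y8.4
G1 X0.0 Y8.4
G1 X0.0 Y0.0
; layer 3
G0 Z5.4
G0 X0.0 Y0.0
G1 X18.0 Y0.0
G1 X18.0 Y5.6
G1 X0.0 Y5.6
G1 X0.0 Y0.0
; layer 4
G0 Z7.2
G0 X0.0 Y0.0
G1 X18.0 Y0.0
G1 X18.0 Y2.8
G1 X0.0 Y2.8
G1 X0.0 Y0.0
M2 ; end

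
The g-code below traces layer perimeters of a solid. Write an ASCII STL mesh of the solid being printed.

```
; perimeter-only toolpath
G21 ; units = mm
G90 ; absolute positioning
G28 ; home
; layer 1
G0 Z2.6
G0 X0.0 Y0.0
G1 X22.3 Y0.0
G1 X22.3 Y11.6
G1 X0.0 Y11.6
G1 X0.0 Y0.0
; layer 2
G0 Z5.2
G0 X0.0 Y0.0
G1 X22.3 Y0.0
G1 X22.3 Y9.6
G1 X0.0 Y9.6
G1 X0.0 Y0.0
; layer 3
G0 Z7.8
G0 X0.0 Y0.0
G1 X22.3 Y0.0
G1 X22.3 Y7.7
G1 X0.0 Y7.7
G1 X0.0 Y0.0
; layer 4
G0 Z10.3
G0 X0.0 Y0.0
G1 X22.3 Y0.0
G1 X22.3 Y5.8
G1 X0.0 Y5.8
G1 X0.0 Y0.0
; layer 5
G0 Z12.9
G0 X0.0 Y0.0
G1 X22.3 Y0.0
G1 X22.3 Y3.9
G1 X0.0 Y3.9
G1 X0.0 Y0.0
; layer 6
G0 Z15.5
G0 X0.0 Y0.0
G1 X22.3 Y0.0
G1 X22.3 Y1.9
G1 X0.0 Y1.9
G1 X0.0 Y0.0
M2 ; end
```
solid part
  facet normal 0.0000 0.0000 -1.0000
    outer loop
      vertex 22.3 13.5 0.0
      vertex 22.3 0.0 0.0
      vertex 0.0 0.0 0.0
    endloop
  endfacet
  facet normal 0.0000 0.0000 -1.0000
    outer loop
      vertex 0.0 13.5 0.0
      vertex 22.3 13.5 0.0
      vertex 0.0 0.0 0.0
    endloop
  endfacet
  facet normal 0.0000 -1.0000 0.0000
    outer loop
      vertex 0.0 0.0 0.0
      vertex 22.3 0.0 0.0
      vertex 22.3 0.0 18.1
    endloop
  endfacet
  facet normal 0.0000 -1.0000 0.0000
    outer loop
      vertex 0.0 0.0 0.0
      vertex 22.3 0.0 18.1
      vertex 0.0 0.0 18.1
    endloop
  endfacet
  facet normal 0.0000 0.8016 0.5979
    outer loop
      vertex 0.0 0.0 18.1
      vertex 22.3 0.0 18.1
      vertex 22.3 13.5 0.0
    endloop
  endfacet
  facet normal 0.0000 0.8016 0.5979
    outer loop
      vertex 0.0 0.0 18.1
      vertex 22.3 13.5 0.0
      vertex 0.0 13.5 0.0
    endloop
  endfacet
  facet normal -1.0000 0.0000 0.0000
    outer loop
      vertex 0.0 0.0 18.1
      vertex 0.0 13.5 0.0
      vertex 0.0 0.0 0.0
    endloop
  endfacet
  facet normal 1.0000 0.0000 0.0000
    outer loop
      vertex 22.3 0.0 0.0
      vertex 22.3 13.5 0.0
      vertex 22.3 0.0 18.1
    endloop
  endfacet
endsolid part

The G0 Z moves step by Δz≈2.6 mm. The G1 loops shrink linearly with z, so the solid tapers from its base footprint up to z≈18.1. Closing with a flat bottom cap and the tapered top and triangulating gives 8 facets — a wedge (ramp): 22.3 × 13.5 mm base, rising to 18.1 mm along the y=0 edge and sloping linearly to z=0 at y=13.5.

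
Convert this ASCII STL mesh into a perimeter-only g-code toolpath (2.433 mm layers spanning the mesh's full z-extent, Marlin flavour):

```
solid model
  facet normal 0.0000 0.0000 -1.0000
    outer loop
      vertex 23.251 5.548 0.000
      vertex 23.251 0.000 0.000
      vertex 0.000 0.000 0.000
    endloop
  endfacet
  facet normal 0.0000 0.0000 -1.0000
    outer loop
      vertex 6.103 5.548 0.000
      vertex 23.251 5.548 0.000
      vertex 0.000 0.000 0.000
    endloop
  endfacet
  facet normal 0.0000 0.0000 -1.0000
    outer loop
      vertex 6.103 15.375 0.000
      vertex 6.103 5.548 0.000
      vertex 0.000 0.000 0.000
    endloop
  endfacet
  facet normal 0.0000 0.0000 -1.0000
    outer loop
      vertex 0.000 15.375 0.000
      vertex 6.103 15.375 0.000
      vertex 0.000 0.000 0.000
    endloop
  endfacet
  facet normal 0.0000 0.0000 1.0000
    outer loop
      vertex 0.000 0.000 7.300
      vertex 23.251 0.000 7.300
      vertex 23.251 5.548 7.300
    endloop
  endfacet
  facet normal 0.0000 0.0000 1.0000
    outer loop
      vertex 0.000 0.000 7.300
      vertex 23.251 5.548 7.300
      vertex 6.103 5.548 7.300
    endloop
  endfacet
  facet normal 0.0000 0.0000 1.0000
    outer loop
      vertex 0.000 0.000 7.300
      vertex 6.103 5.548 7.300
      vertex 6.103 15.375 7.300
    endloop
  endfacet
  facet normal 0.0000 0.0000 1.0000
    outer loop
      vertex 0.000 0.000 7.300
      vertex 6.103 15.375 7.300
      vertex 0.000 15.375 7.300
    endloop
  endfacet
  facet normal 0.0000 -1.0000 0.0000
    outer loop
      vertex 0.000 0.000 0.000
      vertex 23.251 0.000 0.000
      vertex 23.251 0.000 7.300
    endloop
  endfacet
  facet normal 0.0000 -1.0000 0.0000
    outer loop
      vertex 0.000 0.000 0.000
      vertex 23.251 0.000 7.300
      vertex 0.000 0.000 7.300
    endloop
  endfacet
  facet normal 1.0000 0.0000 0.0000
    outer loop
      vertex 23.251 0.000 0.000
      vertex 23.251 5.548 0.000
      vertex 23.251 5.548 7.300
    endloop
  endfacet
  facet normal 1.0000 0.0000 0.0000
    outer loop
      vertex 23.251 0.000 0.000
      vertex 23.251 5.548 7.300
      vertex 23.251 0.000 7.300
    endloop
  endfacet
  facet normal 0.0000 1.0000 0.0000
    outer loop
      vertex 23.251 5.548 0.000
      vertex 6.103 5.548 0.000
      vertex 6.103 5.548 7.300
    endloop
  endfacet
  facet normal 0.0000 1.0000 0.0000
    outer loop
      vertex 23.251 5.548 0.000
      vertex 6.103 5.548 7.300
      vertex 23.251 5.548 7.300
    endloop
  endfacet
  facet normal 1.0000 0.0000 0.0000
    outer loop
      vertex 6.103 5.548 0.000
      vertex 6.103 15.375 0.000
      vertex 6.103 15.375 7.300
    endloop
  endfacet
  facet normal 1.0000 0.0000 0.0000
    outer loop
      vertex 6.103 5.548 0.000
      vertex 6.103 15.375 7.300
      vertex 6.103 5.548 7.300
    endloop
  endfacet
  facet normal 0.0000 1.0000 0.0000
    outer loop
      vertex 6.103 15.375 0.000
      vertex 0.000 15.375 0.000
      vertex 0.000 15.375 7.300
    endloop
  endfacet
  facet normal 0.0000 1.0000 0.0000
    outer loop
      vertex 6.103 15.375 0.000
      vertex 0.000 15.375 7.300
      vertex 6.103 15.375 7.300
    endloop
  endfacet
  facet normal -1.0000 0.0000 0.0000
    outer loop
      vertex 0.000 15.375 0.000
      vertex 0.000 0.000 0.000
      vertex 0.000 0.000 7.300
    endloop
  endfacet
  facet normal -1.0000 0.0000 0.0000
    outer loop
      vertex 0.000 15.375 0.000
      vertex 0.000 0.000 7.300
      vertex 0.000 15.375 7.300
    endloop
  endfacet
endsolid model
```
; perimeter-only toolpath
G21 ; units = mm
G90 ; absolute positioning
G28 ; home
; layer 1
G0 Z2.433
G0 X0.000 Y0.000
G1 X23.251 Y0.000
G1 X23.251 Y5.548
G1 X6.103 Y5.548
G1 X6.103 Y15.375
G1 X0.000 Y15.375
G1 X0.000 Y0.000
; layer 2
G0 Z4.867
G0 X0.000 Y0.000
G1 X23.251 Y0.000
G1 X23.251 Y5.548
G1 X6.103 Y5.548
G1 X6.103 Y15.375
G1 X0.000 Y15.375
G1 X0.000 Y0.000
; layer 3
G0 Z7.300
G0 X0.000 Y0.000
G1 X23.251 Y0.000
G1 X23.251 Y5.548
G1 X6.103 Y5.548
G1 X6.103 Y15.375
G1 X0.000 Y15.375
G1 X0.000 Y0.000
M2 ; end

The solid is an L-shaped prism: outer 23.3 × 15.4 mm, arm thicknesses ≈ 5.55 mm (horizontal) and 6.1 mm (vertical), extruded 7.3 mm in z. Slicing at Δz = 2.433 mm — 3 equal slices spanning the solid's height, so layer i sits at z = i·h/3 — gives 3 non-empty perimeters. Each is a 6-segment closed polygon; G0 lifts to the layer z and rapids to the start vertex, then G1 traces the edges.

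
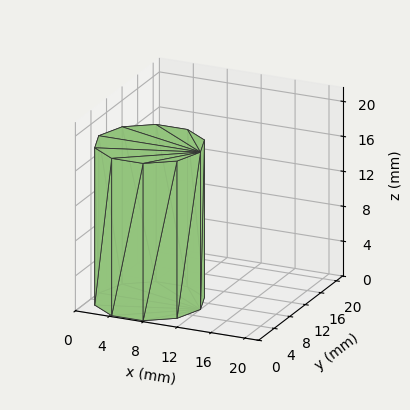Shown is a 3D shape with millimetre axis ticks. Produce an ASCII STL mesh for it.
Reading the render: the shape is a regular 10-sided prism (a cylinder approximated with 10 flat sides), circumscribed radius ≈ 6 mm, height ≈ 18 mm (dimensions read to the nearest mm from the axis ticks). For the STL, each face is triangulated and given an outward normal.

solid part
  facet normal 0.0000 0.0000 -1.0000
    outer loop
      vertex 7.854 11.706 0.000
      vertex 10.854 9.527 0.000
      vertex 12.000 6.000 0.000
    endloop
  endfacet
  facet normal 0.0000 0.0000 -1.0000
    outer loop
      vertex 4.146 11.706 0.000
      vertex 7.854 11.706 0.000
      vertex 12.000 6.000 0.000
    endloop
  endfacet
  facet normal 0.0000 0.0000 -1.0000
    outer loop
      vertex 1.146 9.527 0.000
      vertex 4.146 11.706 0.000
      vertex 12.000 6.000 0.000
    endloop
  endfacet
  facet normal 0.0000 0.0000 -1.0000
    outer loop
      vertex 0.000 6.000 0.000
      vertex 1.146 9.527 0.000
      vertex 12.000 6.000 0.000
    endloop
  endfacet
  facet normal 0.0000 0.0000 -1.0000
    outer loop
      vertex 1.146 2.473 0.000
      vertex 0.000 6.000 0.000
      vertex 12.000 6.000 0.000
    endloop
  endfacet
  facet normal 0.0000 0.0000 -1.0000
    outer loop
      vertex 4.146 0.294 0.000
      vertex 1.146 2.473 0.000
      vertex 12.000 6.000 0.000
    endloop
  endfacet
  facet normal 0.0000 0.0000 -1.0000
    outer loop
      vertex 7.854 0.294 0.000
      vertex 4.146 0.294 0.000
      vertex 12.000 6.000 0.000
    endloop
  endfacet
  facet normal 0.0000 0.0000 -1.0000
    outer loop
      vertex 10.854 2.473 0.000
      vertex 7.854 0.294 0.000
      vertex 12.000 6.000 0.000
    endloop
  endfacet
  facet normal 0.0000 0.0000 1.0000
    outer loop
      vertex 12.000 6.000 18.000
      vertex 10.854 9.527 18.000
      vertex 7.854 11.706 18.000
    endloop
  endfacet
  facet normal 0.0000 0.0000 1.0000
    outer loop
      vertex 12.000 6.000 18.000
      vertex 7.854 11.706 18.000
      vertex 4.146 11.706 18.000
    endloop
  endfacet
  facet normal 0.0000 0.0000 1.0000
    outer loop
      vertex 12.000 6.000 18.000
      vertex 4.146 11.706 18.000
      vertex 1.146 9.527 18.000
    endloop
  endfacet
  facet normal 0.0000 0.0000 1.0000
    outer loop
      vertex 12.000 6.000 18.000
      vertex 1.146 9.527 18.000
      vertex 0.000 6.000 18.000
    endloop
  endfacet
  facet normal 0.0000 0.0000 1.0000
    outer loop
      vertex 12.000 6.000 18.000
      vertex 0.000 6.000 18.000
      vertex 1.146 2.473 18.000
    endloop
  endfacet
  facet normal 0.0000 0.0000 1.0000
    outer loop
      vertex 12.000 6.000 18.000
      vertex 1.146 2.473 18.000
      vertex 4.146 0.294 18.000
    endloop
  endfacet
  facet normal 0.0000 0.0000 1.0000
    outer loop
      vertex 12.000 6.000 18.000
      vertex 4.146 0.294 18.000
      vertex 7.854 0.294 18.000
    endloop
  endfacet
  facet normal 0.0000 0.0000 1.0000
    outer loop
      vertex 12.000 6.000 18.000
      vertex 7.854 0.294 18.000
      vertex 10.854 2.473 18.000
    endloop
  endfacet
  facet normal 0.9511 0.3090 0.0000
    outer loop
      vertex 12.000 6.000 0.000
      vertex 10.854 9.527 0.000
      vertex 10.854 9.527 18.000
    endloop
  endfacet
  facet normal 0.9511 0.3090 0.0000
    outer loop
      vertex 12.000 6.000 0.000
      vertex 10.854 9.527 18.000
      vertex 12.000 6.000 18.000
    endloop
  endfacet
  facet normal 0.5877 0.8091 0.0000
    outer loop
      vertex 10.854 9.527 0.000
      vertex 7.854 11.706 0.000
      vertex 7.854 11.706 18.000
    endloop
  endfacet
  facet normal 0.5877 0.8091 0.0000
    outer loop
      vertex 10.854 9.527 0.000
      vertex 7.854 11.706 18.000
      vertex 10.854 9.527 18.000
    endloop
  endfacet
  facet normal 0.0000 1.0000 0.0000
    outer loop
      vertex 7.854 11.706 0.000
      vertex 4.146 11.706 0.000
      vertex 4.146 11.706 18.000
    endloop
  endfacet
  facet normal 0.0000 1.0000 0.0000
    outer loop
      vertex 7.854 11.706 0.000
      vertex 4.146 11.706 18.000
      vertex 7.854 11.706 18.000
    endloop
  endfacet
  facet normal -0.5877 0.8091 0.0000
    outer loop
      vertex 4.146 11.706 0.000
      vertex 1.146 9.527 0.000
      vertex 1.146 9.527 18.000
    endloop
  endfacet
  facet normal -0.5877 0.8091 0.0000
    outer loop
      vertex 4.146 11.706 0.000
      vertex 1.146 9.527 18.000
      vertex 4.146 11.706 18.000
    endloop
  endfacet
  facet normal -0.9511 0.3090 0.0000
    outer loop
      vertex 1.146 9.527 0.000
      vertex 0.000 6.000 0.000
      vertex 0.000 6.000 18.000
    endloop
  endfacet
  facet normal -0.9511 0.3090 0.0000
    outer loop
      vertex 1.146 9.527 0.000
      vertex 0.000 6.000 18.000
      vertex 1.146 9.527 18.000
    endloop
  endfacet
  facet normal -0.9511 -0.3090 0.0000
    outer loop
      vertex 0.000 6.000 0.000
      vertex 1.146 2.473 0.000
      vertex 1.146 2.473 18.000
    endloop
  endfacet
  facet normal -0.9511 -0.3090 0.0000
    outer loop
      vertex 0.000 6.000 0.000
      vertex 1.146 2.473 18.000
      vertex 0.000 6.000 18.000
    endloop
  endfacet
  facet normal -0.5877 -0.8091 0.0000
    outer loop
      vertex 1.146 2.473 0.000
      vertex 4.146 0.294 0.000
      vertex 4.146 0.294 18.000
    endloop
  endfacet
  facet normal -0.5877 -0.8091 0.0000
    outer loop
      vertex 1.146 2.473 0.000
      vertex 4.146 0.294 18.000
      vertex 1.146 2.473 18.000
    endloop
  endfacet
  facet normal 0.0000 -1.0000 0.0000
    outer loop
      vertex 4.146 0.294 0.000
      vertex 7.854 0.294 0.000
      vertex 7.854 0.294 18.000
    endloop
  endfacet
  facet normal 0.0000 -1.0000 0.0000
    outer loop
      vertex 4.146 0.294 0.000
      vertex 7.854 0.294 18.000
      vertex 4.146 0.294 18.000
    endloop
  endfacet
  facet normal 0.5877 -0.8091 0.0000
    outer loop
      vertex 7.854 0.294 0.000
      vertex 10.854 2.473 0.000
      vertex 10.854 2.473 18.000
    endloop
  endfacet
  facet normal 0.5877 -0.8091 0.0000
    outer loop
      vertex 7.854 0.294 0.000
      vertex 10.854 2.473 18.000
      vertex 7.854 0.294 18.000
    endloop
  endfacet
  facet normal 0.9511 -0.3090 0.0000
    outer loop
      vertex 10.854 2.473 0.000
      vertex 12.000 6.000 0.000
      vertex 12.000 6.000 18.000
    endloop
  endfacet
  facet normal 0.9511 -0.3090 0.0000
    outer loop
      vertex 10.854 2.473 0.000
      vertex 12.000 6.000 18.000
      vertex 10.854 2.473 18.000
    endloop
  endfacet
endsolid part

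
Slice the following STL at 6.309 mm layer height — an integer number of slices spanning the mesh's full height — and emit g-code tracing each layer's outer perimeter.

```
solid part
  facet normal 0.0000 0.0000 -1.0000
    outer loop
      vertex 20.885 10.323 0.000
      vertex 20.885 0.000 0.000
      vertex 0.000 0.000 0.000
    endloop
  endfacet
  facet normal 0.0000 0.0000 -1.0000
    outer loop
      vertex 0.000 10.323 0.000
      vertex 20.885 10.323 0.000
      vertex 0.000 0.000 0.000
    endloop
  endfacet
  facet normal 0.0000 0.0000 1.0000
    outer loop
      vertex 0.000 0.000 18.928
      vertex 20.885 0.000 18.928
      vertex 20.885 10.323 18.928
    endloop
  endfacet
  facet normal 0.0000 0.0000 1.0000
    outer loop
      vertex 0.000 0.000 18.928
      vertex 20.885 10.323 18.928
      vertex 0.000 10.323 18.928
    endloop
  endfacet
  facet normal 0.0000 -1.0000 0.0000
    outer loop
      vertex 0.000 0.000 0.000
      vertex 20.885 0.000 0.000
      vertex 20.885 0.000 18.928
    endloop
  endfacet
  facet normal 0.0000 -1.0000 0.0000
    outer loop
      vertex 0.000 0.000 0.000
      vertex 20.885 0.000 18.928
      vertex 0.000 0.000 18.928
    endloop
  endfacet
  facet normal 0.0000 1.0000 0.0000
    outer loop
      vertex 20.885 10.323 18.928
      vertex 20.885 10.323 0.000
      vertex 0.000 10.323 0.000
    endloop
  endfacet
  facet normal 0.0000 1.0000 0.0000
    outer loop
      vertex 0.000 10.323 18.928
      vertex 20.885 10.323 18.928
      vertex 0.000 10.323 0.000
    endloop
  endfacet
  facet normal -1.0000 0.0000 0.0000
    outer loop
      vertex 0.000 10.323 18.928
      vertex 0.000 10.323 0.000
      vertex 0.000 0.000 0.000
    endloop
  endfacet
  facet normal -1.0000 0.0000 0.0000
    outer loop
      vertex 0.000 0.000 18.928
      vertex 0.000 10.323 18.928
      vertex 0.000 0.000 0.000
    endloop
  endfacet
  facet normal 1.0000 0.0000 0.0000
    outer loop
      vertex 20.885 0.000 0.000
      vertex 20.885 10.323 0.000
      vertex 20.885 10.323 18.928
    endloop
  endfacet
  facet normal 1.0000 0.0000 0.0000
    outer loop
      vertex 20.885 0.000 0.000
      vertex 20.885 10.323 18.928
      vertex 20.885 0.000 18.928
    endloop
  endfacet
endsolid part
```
; perimeter-only toolpath
G21 ; units = mm
G90 ; absolute positioning
G28 ; home
; layer 1
G0 Z6.309
G0 X0.000 Y0.000
G1 X20.885 Y0.000
G1 X20.885 Y10.323
G1 X0.000 Y10.323
G1 X0.000 Y0.000
; layer 2
G0 Z12.619
G0 X0.000 Y0.000
G1 X20.885 Y0.000
G1 X20.885 Y10.323
G1 X0.000 Y10.323
G1 X0.000 Y0.000
; layer 3
G0 Z18.928
G0 X0.000 Y0.000
G1 X20.885 Y0.000
G1 X20.885 Y10.323
G1 X0.000 Y10.323
G1 X0.000 Y0.000
M2 ; end

The solid is a rectangular box, roughly 20.9 × 10.3 mm footprint and 18.9 mm tall. Slicing at Δz = 6.309 mm — 3 equal slices spanning the solid's height, so layer i sits at z = i·h/3 — gives 3 non-empty perimeters. Each is a 4-segment closed polygon; G0 lifts to the layer z and rapids to the start vertex, then G1 traces the edges.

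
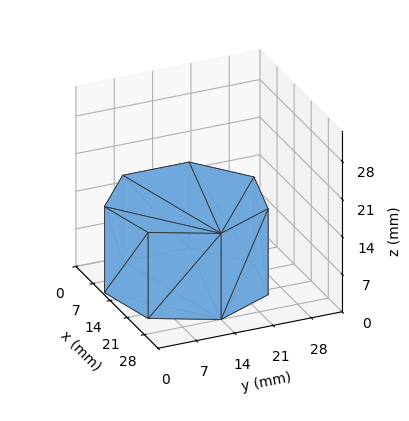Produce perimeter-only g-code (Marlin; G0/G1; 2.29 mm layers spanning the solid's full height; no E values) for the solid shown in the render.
Reading the render: the shape is a regular 7-sided prism (a cylinder approximated with 7 flat sides), circumscribed radius ≈ 14 mm, height ≈ 16 mm (dimensions read to the nearest mm from the axis ticks). For the g-code, the solid's height is divided into equal slices at the stated Δz and each level perimeter traced with G1 moves after a G0 lift.

; perimeter-only toolpath
G21 ; units = mm
G90 ; absolute positioning
G28 ; home
; layer 1
G0 Z2.29
G0 X28.00 Y14.00
G1 X22.73 Y24.95
G1 X10.88 Y27.65
G1 X1.39 Y20.07
G1 X1.39 Y7.93
G1 X10.88 Y0.35
G1 X22.73 Y3.05
G1 X28.00 Y14.00
; layer 2
G0 Z4.57
G0 X28.00 Y14.00
G1 X22.73 Y24.95
G1 X10.88 Y27.65
G1 X1.39 Y20.07
G1 X1.39 Y7.93
G1 X10.88 Y0.35
G1 X22.73 Y3.05
G1 X28.00 Y14.00
; layer 3
G0 Z6.86
G0 X28.00 Y14.00
G1 X22.73 Y24.95
G1 X10.88 Y27.65
G1 X1.39 Y20.07
G1 X1.39 Y7.93
G1 X10.88 Y0.35
G1 X22.73 Y3.05
G1 X28.00 Y14.00
; layer 4
G0 Z9.14
G0 X28.00 Y14.00
G1 X22.73 Y24.95
G1 X10.88 Y27.65
G1 X1.39 Y20.07
G1 X1.39 Y7.93
G1 X10.88 Y0.35
G1 X22.73 Y3.05
G1 X28.00 Y14.00
; layer 5
G0 Z11.43
G0 X28.00 Y14.00
G1 X22.73 Y24.95
G1 X10.88 Y27.65
G1 X1.39 Y20.07
G1 X1.39 Y7.93
G1 X10.88 Y0.35
G1 X22.73 Y3.05
G1 X28.00 Y14.00
; layer 6
G0 Z13.71
G0 X28.00 Y14.00
G1 X22.73 Y24.95
G1 X10.88 Y27.65
G1 X1.39 Y20.07
G1 X1.39 Y7.93
G1 X10.88 Y0.35
G1 X22.73 Y3.05
G1 X28.00 Y14.00
; layer 7
G0 Z16.00
G0 X28.00 Y14.00
G1 X22.73 Y24.95
G1 X10.88 Y27.65
G1 X1.39 Y20.07
G1 X1.39 Y7.93
G1 X10.88 Y0.35
G1 X22.73 Y3.05
G1 X28.00 Y14.00
M2 ; end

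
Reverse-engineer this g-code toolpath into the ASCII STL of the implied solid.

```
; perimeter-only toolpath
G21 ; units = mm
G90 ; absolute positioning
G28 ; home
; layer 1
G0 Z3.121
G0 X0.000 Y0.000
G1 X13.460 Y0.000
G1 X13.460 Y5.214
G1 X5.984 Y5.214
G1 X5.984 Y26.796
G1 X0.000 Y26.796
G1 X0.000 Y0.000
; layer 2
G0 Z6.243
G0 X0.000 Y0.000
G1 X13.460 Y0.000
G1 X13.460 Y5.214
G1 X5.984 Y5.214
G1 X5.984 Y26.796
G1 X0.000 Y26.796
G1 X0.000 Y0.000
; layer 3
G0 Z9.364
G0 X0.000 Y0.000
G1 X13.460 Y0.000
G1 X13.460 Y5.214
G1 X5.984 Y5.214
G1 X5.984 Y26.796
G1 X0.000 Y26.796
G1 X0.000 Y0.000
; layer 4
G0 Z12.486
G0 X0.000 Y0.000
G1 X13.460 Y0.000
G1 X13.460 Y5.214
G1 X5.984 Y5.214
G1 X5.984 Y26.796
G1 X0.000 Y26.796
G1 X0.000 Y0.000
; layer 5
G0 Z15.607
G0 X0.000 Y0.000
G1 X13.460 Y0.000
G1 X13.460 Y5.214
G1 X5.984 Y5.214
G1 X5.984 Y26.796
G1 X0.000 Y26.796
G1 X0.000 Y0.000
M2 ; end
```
solid part
  facet normal 0.0000 0.0000 -1.0000
    outer loop
      vertex 13.460 5.214 0.000
      vertex 13.460 0.000 0.000
      vertex 0.000 0.000 0.000
    endloop
  endfacet
  facet normal 0.0000 0.0000 -1.0000
    outer loop
      vertex 5.984 5.214 0.000
      vertex 13.460 5.214 0.000
      vertex 0.000 0.000 0.000
    endloop
  endfacet
  facet normal 0.0000 0.0000 -1.0000
    outer loop
      vertex 5.984 26.796 0.000
      vertex 5.984 5.214 0.000
      vertex 0.000 0.000 0.000
    endloop
  endfacet
  facet normal 0.0000 0.0000 -1.0000
    outer loop
      vertex 0.000 26.796 0.000
      vertex 5.984 26.796 0.000
      vertex 0.000 0.000 0.000
    endloop
  endfacet
  facet normal 0.0000 0.0000 1.0000
    outer loop
      vertex 0.000 0.000 15.607
      vertex 13.460 0.000 15.607
      vertex 13.460 5.214 15.607
    endloop
  endfacet
  facet normal 0.0000 0.0000 1.0000
    outer loop
      vertex 0.000 0.000 15.607
      vertex 13.460 5.214 15.607
      vertex 5.984 5.214 15.607
    endloop
  endfacet
  facet normal 0.0000 0.0000 1.0000
    outer loop
      vertex 0.000 0.000 15.607
      vertex 5.984 5.214 15.607
      vertex 5.984 26.796 15.607
    endloop
  endfacet
  facet normal 0.0000 0.0000 1.0000
    outer loop
      vertex 0.000 0.000 15.607
      vertex 5.984 26.796 15.607
      vertex 0.000 26.796 15.607
    endloop
  endfacet
  facet normal 0.0000 -1.0000 0.0000
    outer loop
      vertex 0.000 0.000 0.000
      vertex 13.460 0.000 0.000
      vertex 13.460 0.000 15.607
    endloop
  endfacet
  facet normal 0.0000 -1.0000 0.0000
    outer loop
      vertex 0.000 0.000 0.000
      vertex 13.460 0.000 15.607
      vertex 0.000 0.000 15.607
    endloop
  endfacet
  facet normal 1.0000 0.0000 0.0000
    outer loop
      vertex 13.460 0.000 0.000
      vertex 13.460 5.214 0.000
      vertex 13.460 5.214 15.607
    endloop
  endfacet
  facet normal 1.0000 0.0000 0.0000
    outer loop
      vertex 13.460 0.000 0.000
      vertex 13.460 5.214 15.607
      vertex 13.460 0.000 15.607
    endloop
  endfacet
  facet normal 0.0000 1.0000 0.0000
    outer loop
      vertex 13.460 5.214 0.000
      vertex 5.984 5.214 0.000
      vertex 5.984 5.214 15.607
    endloop
  endfacet
  facet normal 0.0000 1.0000 0.0000
    outer loop
      vertex 13.460 5.214 0.000
      vertex 5.984 5.214 15.607
      vertex 13.460 5.214 15.607
    endloop
  endfacet
  facet normal 1.0000 0.0000 0.0000
    outer loop
      vertex 5.984 5.214 0.000
      vertex 5.984 26.796 0.000
      vertex 5.984 26.796 15.607
    endloop
  endfacet
  facet normal 1.0000 0.0000 0.0000
    outer loop
      vertex 5.984 5.214 0.000
      vertex 5.984 26.796 15.607
      vertex 5.984 5.214 15.607
    endloop
  endfacet
  facet normal 0.0000 1.0000 0.0000
    outer loop
      vertex 5.984 26.796 0.000
      vertex 0.000 26.796 0.000
      vertex 0.000 26.796 15.607
    endloop
  endfacet
  facet normal 0.0000 1.0000 0.0000
    outer loop
      vertex 5.984 26.796 0.000
      vertex 0.000 26.796 15.607
      vertex 5.984 26.796 15.607
    endloop
  endfacet
  facet normal -1.0000 0.0000 0.0000
    outer loop
      vertex 0.000 26.796 0.000
      vertex 0.000 0.000 0.000
      vertex 0.000 0.000 15.607
    endloop
  endfacet
  facet normal -1.0000 0.0000 0.0000
    outer loop
      vertex 0.000 26.796 0.000
      vertex 0.000 0.000 15.607
      vertex 0.000 26.796 15.607
    endloop
  endfacet
endsolid part

The G0 Z moves step by Δz≈3.121 mm. Every layer's G1 loop is the same polygon, so the solid is a straight extrusion of it from z=0 to z≈15.6. Closing with flat bottom and top caps and triangulating gives 20 facets — an L-shaped prism: outer 13.5 × 26.8 mm, arm thicknesses ≈ 5.21 mm (horizontal) and 5.98 mm (vertical), extruded 15.6 mm in z.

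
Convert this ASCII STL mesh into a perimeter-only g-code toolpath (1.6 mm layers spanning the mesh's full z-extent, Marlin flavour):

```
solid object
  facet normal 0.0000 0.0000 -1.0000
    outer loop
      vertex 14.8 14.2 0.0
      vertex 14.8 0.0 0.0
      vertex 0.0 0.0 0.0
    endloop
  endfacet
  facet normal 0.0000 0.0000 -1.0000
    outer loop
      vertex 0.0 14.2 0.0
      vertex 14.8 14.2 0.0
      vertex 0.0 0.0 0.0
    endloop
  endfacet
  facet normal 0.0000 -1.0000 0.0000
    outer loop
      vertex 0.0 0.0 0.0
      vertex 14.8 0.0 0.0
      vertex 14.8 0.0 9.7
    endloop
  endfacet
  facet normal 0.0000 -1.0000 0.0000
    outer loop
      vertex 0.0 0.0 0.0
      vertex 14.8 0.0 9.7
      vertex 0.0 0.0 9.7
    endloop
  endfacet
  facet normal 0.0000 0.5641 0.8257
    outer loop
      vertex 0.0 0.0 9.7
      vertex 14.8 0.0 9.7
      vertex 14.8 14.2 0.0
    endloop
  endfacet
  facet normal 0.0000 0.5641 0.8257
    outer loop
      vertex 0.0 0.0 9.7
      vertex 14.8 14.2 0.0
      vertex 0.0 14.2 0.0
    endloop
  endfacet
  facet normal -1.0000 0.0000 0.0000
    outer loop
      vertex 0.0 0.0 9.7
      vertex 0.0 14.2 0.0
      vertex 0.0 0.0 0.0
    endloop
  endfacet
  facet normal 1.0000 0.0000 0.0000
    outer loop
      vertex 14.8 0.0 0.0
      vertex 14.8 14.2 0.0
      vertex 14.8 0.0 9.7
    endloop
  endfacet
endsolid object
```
; perimeter-only toolpath
G21 ; units = mm
G90 ; absolute positioning
G28 ; home
; layer 1
G0 Z1.6
G0 X0.0 Y0.0
G1 X14.8 Y0.0
G1 X14.8 Y11.8
G1 X0.0 Y11.8
G1 X0.0 Y0.0
; layer 2
G0 Z3.2
G0 X0.0 Y0.0
G1 X14.8 Y0.0
G1 X14.8 Y9.5
G1 X0.0 Y9.5
G1 X0.0 Y0.0
; layer 3
G0 Z4.8
G0 X0.0 Y0.0
G1 X14.8 Y0.0
G1 X14.8 Y7.1
G1 X0.0 Y7.1
G1 X0.0 Y0.0
; layer 4
G0 Z6.5
G0 X0.0 Y0.0
G1 X14.8 Y0.0
G1 X14.8 Y4.7
G1 X0.0 Y4.7
G1 X0.0 Y0.0
; layer 5
G0 Z8.1
G0 X0.0 Y0.0
G1 X14.8 Y0.0
G1 X14.8 Y2.4
G1 X0.0 Y2.4
G1 X0.0 Y0.0
M2 ; end

The solid is a wedge (ramp): 14.8 × 14.2 mm base, rising to 9.7 mm along the y=0 edge and sloping linearly to z=0 at y=14.2. Slicing at Δz = 1.6 mm — 6 equal slices spanning the solid's height, so layer i sits at z = i·h/6 — gives 5 non-empty perimeters. Each is a 4-segment closed polygon; G0 lifts to the layer z and rapids to the start vertex, then G1 traces the edges. The cross-section shrinks linearly with z (the slice at the apex is degenerate and omitted).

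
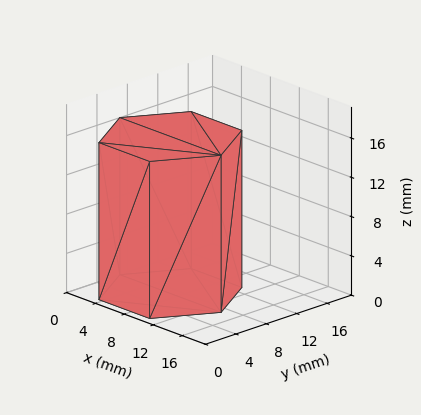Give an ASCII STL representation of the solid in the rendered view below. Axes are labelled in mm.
Reading the render: the shape is a regular 6-sided prism (a cylinder approximated with 6 flat sides), circumscribed radius ≈ 7 mm, height ≈ 16 mm (dimensions read to the nearest mm from the axis ticks). For the STL, each face is triangulated and given an outward normal.

solid part
  facet normal 0.0000 0.0000 -1.0000
    outer loop
      vertex 3.500 13.062 0.000
      vertex 10.500 13.062 0.000
      vertex 14.000 7.000 0.000
    endloop
  endfacet
  facet normal 0.0000 0.0000 -1.0000
    outer loop
      vertex 0.000 7.000 0.000
      vertex 3.500 13.062 0.000
      vertex 14.000 7.000 0.000
    endloop
  endfacet
  facet normal 0.0000 0.0000 -1.0000
    outer loop
      vertex 3.500 0.938 0.000
      vertex 0.000 7.000 0.000
      vertex 14.000 7.000 0.000
    endloop
  endfacet
  facet normal 0.0000 0.0000 -1.0000
    outer loop
      vertex 10.500 0.938 0.000
      vertex 3.500 0.938 0.000
      vertex 14.000 7.000 0.000
    endloop
  endfacet
  facet normal 0.0000 0.0000 1.0000
    outer loop
      vertex 14.000 7.000 16.000
      vertex 10.500 13.062 16.000
      vertex 3.500 13.062 16.000
    endloop
  endfacet
  facet normal 0.0000 0.0000 1.0000
    outer loop
      vertex 14.000 7.000 16.000
      vertex 3.500 13.062 16.000
      vertex 0.000 7.000 16.000
    endloop
  endfacet
  facet normal 0.0000 0.0000 1.0000
    outer loop
      vertex 14.000 7.000 16.000
      vertex 0.000 7.000 16.000
      vertex 3.500 0.938 16.000
    endloop
  endfacet
  facet normal 0.0000 0.0000 1.0000
    outer loop
      vertex 14.000 7.000 16.000
      vertex 3.500 0.938 16.000
      vertex 10.500 0.938 16.000
    endloop
  endfacet
  facet normal 0.8660 0.5000 0.0000
    outer loop
      vertex 14.000 7.000 0.000
      vertex 10.500 13.062 0.000
      vertex 10.500 13.062 16.000
    endloop
  endfacet
  facet normal 0.8660 0.5000 0.0000
    outer loop
      vertex 14.000 7.000 0.000
      vertex 10.500 13.062 16.000
      vertex 14.000 7.000 16.000
    endloop
  endfacet
  facet normal 0.0000 1.0000 0.0000
    outer loop
      vertex 10.500 13.062 0.000
      vertex 3.500 13.062 0.000
      vertex 3.500 13.062 16.000
    endloop
  endfacet
  facet normal 0.0000 1.0000 0.0000
    outer loop
      vertex 10.500 13.062 0.000
      vertex 3.500 13.062 16.000
      vertex 10.500 13.062 16.000
    endloop
  endfacet
  facet normal -0.8660 0.5000 0.0000
    outer loop
      vertex 3.500 13.062 0.000
      vertex 0.000 7.000 0.000
      vertex 0.000 7.000 16.000
    endloop
  endfacet
  facet normal -0.8660 0.5000 0.0000
    outer loop
      vertex 3.500 13.062 0.000
      vertex 0.000 7.000 16.000
      vertex 3.500 13.062 16.000
    endloop
  endfacet
  facet normal -0.8660 -0.5000 0.0000
    outer loop
      vertex 0.000 7.000 0.000
      vertex 3.500 0.938 0.000
      vertex 3.500 0.938 16.000
    endloop
  endfacet
  facet normal -0.8660 -0.5000 0.0000
    outer loop
      vertex 0.000 7.000 0.000
      vertex 3.500 0.938 16.000
      vertex 0.000 7.000 16.000
    endloop
  endfacet
  facet normal 0.0000 -1.0000 0.0000
    outer loop
      vertex 3.500 0.938 0.000
      vertex 10.500 0.938 0.000
      vertex 10.500 0.938 16.000
    endloop
  endfacet
  facet normal 0.0000 -1.0000 0.0000
    outer loop
      vertex 3.500 0.938 0.000
      vertex 10.500 0.938 16.000
      vertex 3.500 0.938 16.000
    endloop
  endfacet
  facet normal 0.8660 -0.5000 0.0000
    outer loop
      vertex 10.500 0.938 0.000
      vertex 14.000 7.000 0.000
      vertex 14.000 7.000 16.000
    endloop
  endfacet
  facet normal 0.8660 -0.5000 0.0000
    outer loop
      vertex 10.500 0.938 0.000
      vertex 14.000 7.000 16.000
      vertex 10.500 0.938 16.000
    endloop
  endfacet
endsolid part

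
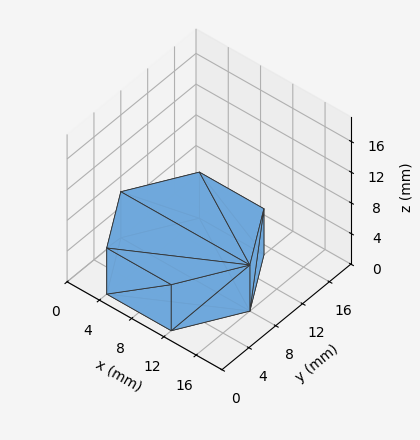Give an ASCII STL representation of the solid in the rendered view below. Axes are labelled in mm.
Reading the render: the shape is a regular 6-sided prism (a cylinder approximated with 6 flat sides), circumscribed radius ≈ 8 mm, height ≈ 6 mm (dimensions read to the nearest mm from the axis ticks). For the STL, each face is triangulated and given an outward normal.

solid part
  facet normal 0.0000 0.0000 -1.0000
    outer loop
      vertex 4.0 14.9 0.0
      vertex 12.0 14.9 0.0
      vertex 16.0 8.0 0.0
    endloop
  endfacet
  facet normal 0.0000 0.0000 -1.0000
    outer loop
      vertex 0.0 8.0 0.0
      vertex 4.0 14.9 0.0
      vertex 16.0 8.0 0.0
    endloop
  endfacet
  facet normal 0.0000 0.0000 -1.0000
    outer loop
      vertex 4.0 1.1 0.0
      vertex 0.0 8.0 0.0
      vertex 16.0 8.0 0.0
    endloop
  endfacet
  facet normal 0.0000 0.0000 -1.0000
    outer loop
      vertex 12.0 1.1 0.0
      vertex 4.0 1.1 0.0
      vertex 16.0 8.0 0.0
    endloop
  endfacet
  facet normal 0.0000 0.0000 1.0000
    outer loop
      vertex 16.0 8.0 6.0
      vertex 12.0 14.9 6.0
      vertex 4.0 14.9 6.0
    endloop
  endfacet
  facet normal 0.0000 0.0000 1.0000
    outer loop
      vertex 16.0 8.0 6.0
      vertex 4.0 14.9 6.0
      vertex 0.0 8.0 6.0
    endloop
  endfacet
  facet normal 0.0000 0.0000 1.0000
    outer loop
      vertex 16.0 8.0 6.0
      vertex 0.0 8.0 6.0
      vertex 4.0 1.1 6.0
    endloop
  endfacet
  facet normal 0.0000 0.0000 1.0000
    outer loop
      vertex 16.0 8.0 6.0
      vertex 4.0 1.1 6.0
      vertex 12.0 1.1 6.0
    endloop
  endfacet
  facet normal 0.8651 0.5015 0.0000
    outer loop
      vertex 16.0 8.0 0.0
      vertex 12.0 14.9 0.0
      vertex 12.0 14.9 6.0
    endloop
  endfacet
  facet normal 0.8651 0.5015 0.0000
    outer loop
      vertex 16.0 8.0 0.0
      vertex 12.0 14.9 6.0
      vertex 16.0 8.0 6.0
    endloop
  endfacet
  facet normal 0.0000 1.0000 0.0000
    outer loop
      vertex 12.0 14.9 0.0
      vertex 4.0 14.9 0.0
      vertex 4.0 14.9 6.0
    endloop
  endfacet
  facet normal 0.0000 1.0000 0.0000
    outer loop
      vertex 12.0 14.9 0.0
      vertex 4.0 14.9 6.0
      vertex 12.0 14.9 6.0
    endloop
  endfacet
  facet normal -0.8651 0.5015 0.0000
    outer loop
      vertex 4.0 14.9 0.0
      vertex 0.0 8.0 0.0
      vertex 0.0 8.0 6.0
    endloop
  endfacet
  facet normal -0.8651 0.5015 0.0000
    outer loop
      vertex 4.0 14.9 0.0
      vertex 0.0 8.0 6.0
      vertex 4.0 14.9 6.0
    endloop
  endfacet
  facet normal -0.8651 -0.5015 0.0000
    outer loop
      vertex 0.0 8.0 0.0
      vertex 4.0 1.1 0.0
      vertex 4.0 1.1 6.0
    endloop
  endfacet
  facet normal -0.8651 -0.5015 0.0000
    outer loop
      vertex 0.0 8.0 0.0
      vertex 4.0 1.1 6.0
      vertex 0.0 8.0 6.0
    endloop
  endfacet
  facet normal 0.0000 -1.0000 0.0000
    outer loop
      vertex 4.0 1.1 0.0
      vertex 12.0 1.1 0.0
      vertex 12.0 1.1 6.0
    endloop
  endfacet
  facet normal 0.0000 -1.0000 0.0000
    outer loop
      vertex 4.0 1.1 0.0
      vertex 12.0 1.1 6.0
      vertex 4.0 1.1 6.0
    endloop
  endfacet
  facet normal 0.8651 -0.5015 0.0000
    outer loop
      vertex 12.0 1.1 0.0
      vertex 16.0 8.0 0.0
      vertex 16.0 8.0 6.0
    endloop
  endfacet
  facet normal 0.8651 -0.5015 0.0000
    outer loop
      vertex 12.0 1.1 0.0
      vertex 16.0 8.0 6.0
      vertex 12.0 1.1 6.0
    endloop
  endfacet
endsolid part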